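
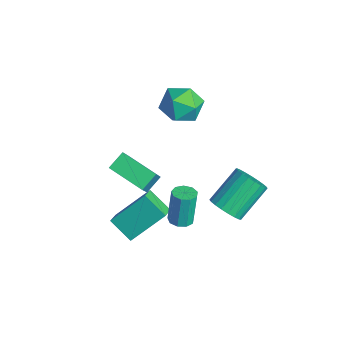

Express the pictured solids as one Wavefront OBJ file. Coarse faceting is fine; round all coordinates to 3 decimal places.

v -0.989 -4.095 -1.159
v -0.806 -2.559 0.261
v -0.044 -3.533 -1.889
v 0.139 -1.996 -0.469
v -0.379 -4.564 -0.731
v -0.196 -3.027 0.689
v 0.566 -4.001 -1.461
v 0.749 -2.465 -0.041
v 0.861 0.255 -0.647
v 1.523 0.09 -0.157
v 1.001 1.539 1.038
v 0.339 1.705 0.547
v 1.655 0.322 -0.382
v 1.133 1.772 0.813
v 1.65 0.543 -0.652
v 1.128 1.993 0.543
v 1.509 0.714 -0.922
v 0.986 2.164 0.273
v 1.255 0.806 -1.144
v 0.733 2.256 0.051
v 0.934 0.803 -1.28
v 0.411 2.253 -0.085
v 0.6 0.704 -1.307
v 0.077 2.154 -0.112
v 0.311 0.529 -1.22
v -0.212 1.978 -0.025
v 0.117 0.305 -1.034
v -0.405 1.755 0.161
v 0.052 0.073 -0.781
v -0.47 1.523 0.414
v 0.127 -0.127 -0.505
v -0.395 1.323 0.69
v 0.329 -0.261 -0.253
v -0.194 1.188 0.941
v 0.623 -0.307 -0.07
v 0.1 1.143 1.125
v 0.958 -0.255 0.013
v 0.436 1.195 1.208
v 1.276 -0.114 -0.018
v 0.754 1.335 1.177
v 1.774 -2.184 0.674
v 2.329 -2.157 0.748
v 2.1 -1.89 2.36
v 1.546 -1.916 2.286
v 2.19 -1.809 0.671
v 1.962 -1.542 2.283
v 1.857 -1.635 0.595
v 1.629 -1.368 2.207
v 1.485 -1.719 0.556
v 1.257 -1.451 2.168
v 1.249 -2.019 0.572
v 1.02 -1.752 2.184
v 1.258 -2.397 0.636
v 1.029 -2.13 2.248
v 1.509 -2.675 0.718
v 1.28 -2.408 2.33
v 1.884 -2.723 0.779
v 1.655 -2.456 2.391
v 2.208 -2.518 0.791
v 1.979 -2.251 2.403
v -3.211 0.281 2.777
v -2.716 0.745 3.607
v -3.064 -1.265 3.553
v -2.569 -0.801 4.383
v -3.611 -0.615 4.208
v -3.701 0.34 3.728
v -2.079 -0.86 3.432
v -2.169 0.095 2.952
v -2.016 0.04 4.012
v -2.963 0.191 4.492
v -2.817 -0.711 2.668
v -3.764 -0.56 3.148
v -3.56 -3.445 -0.559
v -3.888 -2.662 -0.031
v -4.605 -2.829 -2.123
v -4.933 -2.045 -1.595
v -2.087 -2.435 -1.145
v -2.415 -1.651 -0.617
v -3.132 -1.818 -2.709
v -3.46 -1.035 -2.181
f 2 4 1
f 5 2 1
f 1 4 3
f 3 5 1
f 2 8 4
f 6 2 5
f 6 8 2
f 4 8 3
f 7 5 3
f 3 8 7
f 7 6 5
f 8 6 7
f 10 9 13
f 10 13 11
f 11 13 14
f 11 14 12
f 13 9 15
f 13 15 14
f 14 15 16
f 14 16 12
f 15 9 17
f 15 17 16
f 16 17 18
f 16 18 12
f 17 9 19
f 17 19 18
f 18 19 20
f 18 20 12
f 19 9 21
f 19 21 20
f 20 21 22
f 20 22 12
f 21 9 23
f 21 23 22
f 22 23 24
f 22 24 12
f 23 9 25
f 23 25 24
f 24 25 26
f 24 26 12
f 25 9 27
f 25 27 26
f 26 27 28
f 26 28 12
f 27 9 29
f 27 29 28
f 28 29 30
f 28 30 12
f 29 9 31
f 29 31 30
f 30 31 32
f 30 32 12
f 31 9 33
f 31 33 32
f 32 33 34
f 32 34 12
f 33 9 35
f 33 35 34
f 34 35 36
f 34 36 12
f 35 9 37
f 35 37 36
f 36 37 38
f 36 38 12
f 37 9 39
f 37 39 38
f 38 39 40
f 38 40 12
f 39 9 10
f 39 10 40
f 40 10 11
f 40 11 12
f 42 41 45
f 42 45 43
f 43 45 46
f 43 46 44
f 45 41 47
f 45 47 46
f 46 47 48
f 46 48 44
f 47 41 49
f 47 49 48
f 48 49 50
f 48 50 44
f 49 41 51
f 49 51 50
f 50 51 52
f 50 52 44
f 51 41 53
f 51 53 52
f 52 53 54
f 52 54 44
f 53 41 55
f 53 55 54
f 54 55 56
f 54 56 44
f 55 41 57
f 55 57 56
f 56 57 58
f 56 58 44
f 57 41 59
f 57 59 58
f 58 59 60
f 58 60 44
f 59 41 42
f 59 42 60
f 60 42 43
f 60 43 44
f 61 72 66
f 61 66 62
f 61 62 68
f 61 68 71
f 61 71 72
f 62 66 70
f 66 72 65
f 72 71 63
f 71 68 67
f 68 62 69
f 64 70 65
f 64 65 63
f 64 63 67
f 64 67 69
f 64 69 70
f 65 70 66
f 63 65 72
f 67 63 71
f 69 67 68
f 70 69 62
f 74 76 73
f 77 74 73
f 73 76 75
f 75 77 73
f 74 80 76
f 78 74 77
f 78 80 74
f 76 80 75
f 79 77 75
f 75 80 79
f 79 78 77
f 80 78 79



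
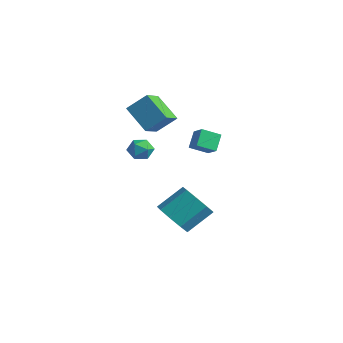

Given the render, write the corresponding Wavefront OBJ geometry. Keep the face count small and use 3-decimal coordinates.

v 2.392 -0.017 1.177
v 1.959 -0.803 1.617
v 2.035 0.576 1.885
v 1.601 -0.21 2.324
v 3.119 -0.15 1.656
v 2.685 -0.936 2.095
v 2.761 0.443 2.363
v 2.328 -0.343 2.803
v -2.931 1.205 0.089
v -2.404 0.111 0.679
v -4.298 1.106 1.128
v -3.771 0.013 1.718
v -2.309 1.987 0.982
v -1.782 0.894 1.572
v -3.676 1.889 2.021
v -3.149 0.795 2.611
v -4.015 1.38 -1.195
v -3.3 1.366 -1.319
v -4.06 0.214 -1.321
v -3.345 0.2 -1.445
v -3.596 0.364 -0.784
v -3.568 1.085 -0.706
v -3.792 0.495 -1.934
v -3.764 1.216 -1.856
v -3.162 0.819 -1.775
v -3.041 0.738 -1.065
v -4.319 0.842 -1.575
v -4.198 0.761 -0.865
v -0.082 -0.099 -4.331
v 0.379 0.429 -5.14
v 0.723 1.727 -4.097
v 0.262 1.199 -3.289
v -0.334 0.592 -5.108
v 0.01 1.89 -4.066
v -0.929 0.433 -4.713
v -0.585 1.73 -3.67
v -1.128 0.024 -4.139
v -0.783 1.322 -3.096
v -0.837 -0.442 -3.655
v -0.493 0.856 -2.612
v -0.193 -0.747 -3.488
v 0.151 0.55 -2.445
v 0.502 -0.749 -3.715
v 0.847 0.548 -2.672
v 0.925 -0.447 -4.231
v 1.269 0.851 -3.188
v 0.876 0.018 -4.794
v 1.22 1.316 -3.751
f 2 4 1
f 5 2 1
f 1 4 3
f 3 5 1
f 2 8 4
f 6 2 5
f 6 8 2
f 4 8 3
f 7 5 3
f 3 8 7
f 7 6 5
f 8 6 7
f 10 12 9
f 13 10 9
f 9 12 11
f 11 13 9
f 10 16 12
f 14 10 13
f 14 16 10
f 12 16 11
f 15 13 11
f 11 16 15
f 15 14 13
f 16 14 15
f 17 28 22
f 17 22 18
f 17 18 24
f 17 24 27
f 17 27 28
f 18 22 26
f 22 28 21
f 28 27 19
f 27 24 23
f 24 18 25
f 20 26 21
f 20 21 19
f 20 19 23
f 20 23 25
f 20 25 26
f 21 26 22
f 19 21 28
f 23 19 27
f 25 23 24
f 26 25 18
f 30 29 33
f 30 33 31
f 31 33 34
f 31 34 32
f 33 29 35
f 33 35 34
f 34 35 36
f 34 36 32
f 35 29 37
f 35 37 36
f 36 37 38
f 36 38 32
f 37 29 39
f 37 39 38
f 38 39 40
f 38 40 32
f 39 29 41
f 39 41 40
f 40 41 42
f 40 42 32
f 41 29 43
f 41 43 42
f 42 43 44
f 42 44 32
f 43 29 45
f 43 45 44
f 44 45 46
f 44 46 32
f 45 29 47
f 45 47 46
f 46 47 48
f 46 48 32
f 47 29 30
f 47 30 48
f 48 30 31
f 48 31 32



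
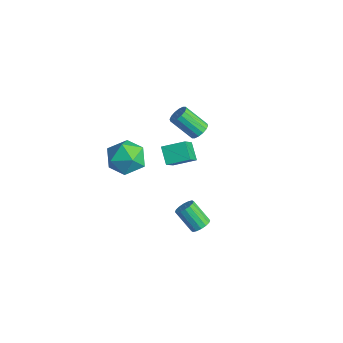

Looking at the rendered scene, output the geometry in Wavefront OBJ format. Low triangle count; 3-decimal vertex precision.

v -1.71 -1.89 0.903
v -0.566 -2.308 0.969
v -2.374 -3.592 1.651
v -1.23 -4.01 1.717
v -1.593 -3.107 2.453
v -1.183 -2.056 1.991
v -1.757 -3.844 0.629
v -1.347 -2.793 0.167
v -0.595 -3.516 0.8
v -0.494 -3.06 1.927
v -2.446 -2.84 0.693
v -2.345 -2.384 1.82
v -3.459 1.103 -3.146
v -4.377 1.303 -2.367
v -2.833 2.276 -2.707
v -3.75 2.476 -1.929
v -2.57 0.144 -1.851
v -3.487 0.344 -1.073
v -1.943 1.317 -1.413
v -2.861 1.517 -0.634
v 4.131 -1.609 -0.433
v 4.44 -1.287 -0.047
v 3.538 -1.75 1.059
v 3.229 -2.071 0.673
v 4.22 -1.1 -0.147
v 3.319 -1.563 0.959
v 3.977 -1.049 -0.324
v 3.075 -1.512 0.782
v 3.774 -1.148 -0.531
v 2.873 -1.611 0.575
v 3.668 -1.371 -0.711
v 2.766 -1.834 0.395
v 3.685 -1.657 -0.817
v 2.784 -2.12 0.29
v 3.822 -1.93 -0.819
v 2.92 -2.393 0.287
v 4.041 -2.117 -0.719
v 3.14 -2.58 0.387
v 4.285 -2.168 -0.542
v 3.383 -2.631 0.564
v 4.487 -2.069 -0.335
v 3.586 -2.532 0.771
v 4.594 -1.846 -0.155
v 3.692 -2.309 0.951
v 4.576 -1.56 -0.05
v 3.675 -2.023 1.057
v -0.038 0.77 3.035
v 0.294 0.271 2.922
v -0.57 -0.569 4.092
v -0.902 -0.07 4.205
v 0.452 0.425 3.149
v -0.412 -0.415 4.319
v 0.478 0.671 3.345
v -0.386 -0.169 4.515
v 0.366 0.944 3.458
v -0.498 0.103 4.628
v 0.146 1.17 3.458
v -0.718 0.33 4.628
v -0.124 1.289 3.344
v -0.988 0.449 4.514
v -0.37 1.269 3.148
v -1.234 0.429 4.318
v -0.528 1.115 2.921
v -1.392 0.275 4.091
v -0.554 0.869 2.725
v -1.418 0.029 3.895
v -0.442 0.597 2.612
v -1.306 -0.244 3.782
v -0.222 0.37 2.612
v -1.086 -0.47 3.782
v 0.048 0.251 2.726
v -0.816 -0.589 3.896
f 1 12 6
f 1 6 2
f 1 2 8
f 1 8 11
f 1 11 12
f 2 6 10
f 6 12 5
f 12 11 3
f 11 8 7
f 8 2 9
f 4 10 5
f 4 5 3
f 4 3 7
f 4 7 9
f 4 9 10
f 5 10 6
f 3 5 12
f 7 3 11
f 9 7 8
f 10 9 2
f 14 16 13
f 17 14 13
f 13 16 15
f 15 17 13
f 14 20 16
f 18 14 17
f 18 20 14
f 16 20 15
f 19 17 15
f 15 20 19
f 19 18 17
f 20 18 19
f 22 21 25
f 22 25 23
f 23 25 26
f 23 26 24
f 25 21 27
f 25 27 26
f 26 27 28
f 26 28 24
f 27 21 29
f 27 29 28
f 28 29 30
f 28 30 24
f 29 21 31
f 29 31 30
f 30 31 32
f 30 32 24
f 31 21 33
f 31 33 32
f 32 33 34
f 32 34 24
f 33 21 35
f 33 35 34
f 34 35 36
f 34 36 24
f 35 21 37
f 35 37 36
f 36 37 38
f 36 38 24
f 37 21 39
f 37 39 38
f 38 39 40
f 38 40 24
f 39 21 41
f 39 41 40
f 40 41 42
f 40 42 24
f 41 21 43
f 41 43 42
f 42 43 44
f 42 44 24
f 43 21 45
f 43 45 44
f 44 45 46
f 44 46 24
f 45 21 22
f 45 22 46
f 46 22 23
f 46 23 24
f 48 47 51
f 48 51 49
f 49 51 52
f 49 52 50
f 51 47 53
f 51 53 52
f 52 53 54
f 52 54 50
f 53 47 55
f 53 55 54
f 54 55 56
f 54 56 50
f 55 47 57
f 55 57 56
f 56 57 58
f 56 58 50
f 57 47 59
f 57 59 58
f 58 59 60
f 58 60 50
f 59 47 61
f 59 61 60
f 60 61 62
f 60 62 50
f 61 47 63
f 61 63 62
f 62 63 64
f 62 64 50
f 63 47 65
f 63 65 64
f 64 65 66
f 64 66 50
f 65 47 67
f 65 67 66
f 66 67 68
f 66 68 50
f 67 47 69
f 67 69 68
f 68 69 70
f 68 70 50
f 69 47 71
f 69 71 70
f 70 71 72
f 70 72 50
f 71 47 48
f 71 48 72
f 72 48 49
f 72 49 50



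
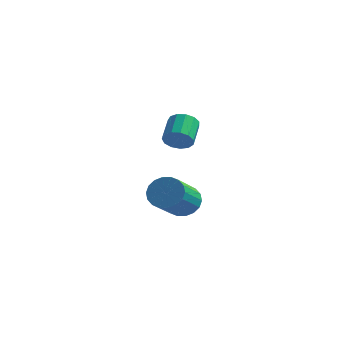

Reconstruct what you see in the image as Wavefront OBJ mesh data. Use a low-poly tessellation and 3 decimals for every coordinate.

v 1.238 -0.213 -4.03
v 1.525 0.142 -3.541
v 1.629 -1.211 -2.62
v 1.342 -1.567 -3.11
v 1.235 0.163 -3.476
v 1.339 -1.19 -2.556
v 0.945 0.11 -3.522
v 1.049 -1.243 -2.601
v 0.713 -0.007 -3.668
v 0.817 -1.36 -2.747
v 0.585 -0.166 -3.886
v 0.689 -1.519 -2.965
v 0.587 -0.333 -4.133
v 0.691 -1.686 -3.212
v 0.717 -0.477 -4.359
v 0.821 -1.83 -3.438
v 0.951 -0.569 -4.52
v 1.055 -1.922 -3.599
v 1.241 -0.59 -4.584
v 1.345 -1.943 -3.664
v 1.531 -0.537 -4.539
v 1.635 -1.89 -3.618
v 1.763 -0.42 -4.393
v 1.867 -1.773 -3.472
v 1.891 -0.261 -4.175
v 1.995 -1.614 -3.254
v 1.889 -0.094 -3.928
v 1.993 -1.447 -3.007
v 1.759 0.05 -3.702
v 1.863 -1.303 -2.781
v -0.434 2.485 -2.487
v 0.039 2.739 -2.679
v -0.233 3.649 -2.144
v -0.706 3.395 -1.953
v -0.19 2.798 -2.896
v -0.461 3.708 -2.361
v -0.496 2.758 -2.984
v -0.768 3.668 -2.449
v -0.783 2.632 -2.914
v -1.054 3.542 -2.379
v -0.959 2.458 -2.709
v -1.231 3.368 -2.174
v -0.968 2.294 -2.433
v -1.24 3.204 -1.898
v -0.808 2.19 -2.175
v -1.08 3.1 -1.64
v -0.529 2.179 -2.016
v -0.801 3.089 -1.481
v -0.22 2.266 -2.006
v -0.492 3.176 -1.472
v 0.021 2.422 -2.15
v -0.251 3.333 -1.615
v 0.118 2.599 -2.4
v -0.154 3.509 -1.866
f 2 1 5
f 2 5 3
f 3 5 6
f 3 6 4
f 5 1 7
f 5 7 6
f 6 7 8
f 6 8 4
f 7 1 9
f 7 9 8
f 8 9 10
f 8 10 4
f 9 1 11
f 9 11 10
f 10 11 12
f 10 12 4
f 11 1 13
f 11 13 12
f 12 13 14
f 12 14 4
f 13 1 15
f 13 15 14
f 14 15 16
f 14 16 4
f 15 1 17
f 15 17 16
f 16 17 18
f 16 18 4
f 17 1 19
f 17 19 18
f 18 19 20
f 18 20 4
f 19 1 21
f 19 21 20
f 20 21 22
f 20 22 4
f 21 1 23
f 21 23 22
f 22 23 24
f 22 24 4
f 23 1 25
f 23 25 24
f 24 25 26
f 24 26 4
f 25 1 27
f 25 27 26
f 26 27 28
f 26 28 4
f 27 1 29
f 27 29 28
f 28 29 30
f 28 30 4
f 29 1 2
f 29 2 30
f 30 2 3
f 30 3 4
f 32 31 35
f 32 35 33
f 33 35 36
f 33 36 34
f 35 31 37
f 35 37 36
f 36 37 38
f 36 38 34
f 37 31 39
f 37 39 38
f 38 39 40
f 38 40 34
f 39 31 41
f 39 41 40
f 40 41 42
f 40 42 34
f 41 31 43
f 41 43 42
f 42 43 44
f 42 44 34
f 43 31 45
f 43 45 44
f 44 45 46
f 44 46 34
f 45 31 47
f 45 47 46
f 46 47 48
f 46 48 34
f 47 31 49
f 47 49 48
f 48 49 50
f 48 50 34
f 49 31 51
f 49 51 50
f 50 51 52
f 50 52 34
f 51 31 53
f 51 53 52
f 52 53 54
f 52 54 34
f 53 31 32
f 53 32 54
f 54 32 33
f 54 33 34



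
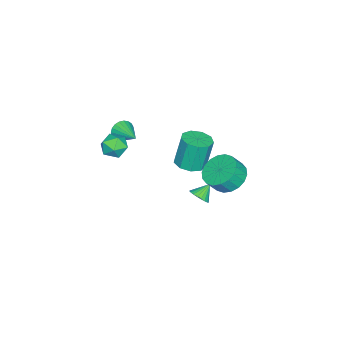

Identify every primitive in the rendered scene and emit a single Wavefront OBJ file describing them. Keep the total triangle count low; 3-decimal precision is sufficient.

v -1.037 1.159 -3.437
v -0.55 1.245 -3
v -1.723 1.521 -2.743
v -0.551 1.473 -3.12
v -0.626 1.653 -3.288
v -0.763 1.758 -3.479
v -0.943 1.772 -3.663
v -1.136 1.693 -3.813
v -1.315 1.532 -3.905
v -1.452 1.315 -3.927
v -1.525 1.074 -3.874
v -1.524 0.846 -3.754
v -1.449 0.665 -3.586
v -1.311 0.56 -3.395
v -1.132 0.546 -3.211
v -0.938 0.626 -3.061
v -0.76 0.786 -2.968
v -0.623 1.004 -2.947
v 2.309 -1.653 2.424
v 2.749 -1.311 3.055
v 2.751 -2.889 2.785
v 3.191 -2.547 3.416
v 2.35 -2.553 3.444
v 2.077 -1.789 3.221
v 3.423 -2.411 2.619
v 3.15 -1.647 2.396
v 3.437 -1.78 3.175
v 2.775 -1.868 3.685
v 2.725 -2.332 2.155
v 2.063 -2.42 2.665
v -1.687 -3.784 0.095
v -1.304 -3.844 -0.5
v -0.793 -2.536 0.545
v -1.519 -3.66 -0.584
v -1.764 -3.497 -0.55
v -1.994 -3.384 -0.404
v -2.172 -3.34 -0.173
v -2.266 -3.374 0.105
v -2.26 -3.478 0.382
v -2.154 -3.635 0.608
v -1.968 -3.818 0.746
v -1.733 -3.995 0.771
v -1.49 -4.136 0.68
v -1.282 -4.216 0.487
v -1.143 -4.221 0.227
v -1.098 -4.151 -0.057
v -1.155 -4.017 -0.314
v 1.216 3.858 1.188
v 1.927 4.671 1.195
v 2.395 4.255 2.038
v 1.684 3.442 2.032
v 1.573 4.837 1.473
v 2.04 4.421 2.317
v 1.147 4.809 1.695
v 1.615 4.393 2.539
v 0.736 4.593 1.817
v 1.203 4.177 2.66
v 0.419 4.231 1.814
v 0.886 3.815 2.657
v 0.26 3.795 1.687
v 0.728 3.38 2.531
v 0.291 3.372 1.462
v 0.759 2.957 2.305
v 0.505 3.045 1.182
v 0.973 2.629 2.025
v 0.86 2.879 0.903
v 1.327 2.463 1.747
v 1.285 2.907 0.681
v 1.753 2.491 1.525
v 1.697 3.123 0.56
v 2.164 2.707 1.403
v 2.014 3.485 0.563
v 2.481 3.069 1.406
v 2.172 3.92 0.689
v 2.64 3.505 1.533
v 2.141 4.343 0.915
v 2.609 3.928 1.758
v -1.846 0.247 -1.439
v -0.962 0.033 -1.247
v -1.309 0.319 0.671
v -2.194 0.533 0.479
v -1.017 0.659 -1.35
v -1.364 0.945 0.568
v -1.46 1.091 -1.495
v -1.808 1.377 0.423
v -2.084 1.129 -1.614
v -2.432 1.415 0.304
v -2.597 0.754 -1.65
v -2.944 1.04 0.267
v -2.758 0.142 -1.588
v -3.106 0.428 0.33
v -2.493 -0.421 -1.456
v -2.84 -0.135 0.462
v -1.925 -0.672 -1.316
v -2.272 -0.385 0.602
v -1.32 -0.492 -1.233
v -1.668 -0.206 0.684
f 2 1 4
f 2 4 3
f 4 1 5
f 4 5 3
f 5 1 6
f 5 6 3
f 6 1 7
f 6 7 3
f 7 1 8
f 7 8 3
f 8 1 9
f 8 9 3
f 9 1 10
f 9 10 3
f 10 1 11
f 10 11 3
f 11 1 12
f 11 12 3
f 12 1 13
f 12 13 3
f 13 1 14
f 13 14 3
f 14 1 15
f 14 15 3
f 15 1 16
f 15 16 3
f 16 1 17
f 16 17 3
f 17 1 18
f 17 18 3
f 18 1 2
f 18 2 3
f 19 30 24
f 19 24 20
f 19 20 26
f 19 26 29
f 19 29 30
f 20 24 28
f 24 30 23
f 30 29 21
f 29 26 25
f 26 20 27
f 22 28 23
f 22 23 21
f 22 21 25
f 22 25 27
f 22 27 28
f 23 28 24
f 21 23 30
f 25 21 29
f 27 25 26
f 28 27 20
f 32 31 34
f 32 34 33
f 34 31 35
f 34 35 33
f 35 31 36
f 35 36 33
f 36 31 37
f 36 37 33
f 37 31 38
f 37 38 33
f 38 31 39
f 38 39 33
f 39 31 40
f 39 40 33
f 40 31 41
f 40 41 33
f 41 31 42
f 41 42 33
f 42 31 43
f 42 43 33
f 43 31 44
f 43 44 33
f 44 31 45
f 44 45 33
f 45 31 46
f 45 46 33
f 46 31 47
f 46 47 33
f 47 31 32
f 47 32 33
f 49 48 52
f 49 52 50
f 50 52 53
f 50 53 51
f 52 48 54
f 52 54 53
f 53 54 55
f 53 55 51
f 54 48 56
f 54 56 55
f 55 56 57
f 55 57 51
f 56 48 58
f 56 58 57
f 57 58 59
f 57 59 51
f 58 48 60
f 58 60 59
f 59 60 61
f 59 61 51
f 60 48 62
f 60 62 61
f 61 62 63
f 61 63 51
f 62 48 64
f 62 64 63
f 63 64 65
f 63 65 51
f 64 48 66
f 64 66 65
f 65 66 67
f 65 67 51
f 66 48 68
f 66 68 67
f 67 68 69
f 67 69 51
f 68 48 70
f 68 70 69
f 69 70 71
f 69 71 51
f 70 48 72
f 70 72 71
f 71 72 73
f 71 73 51
f 72 48 74
f 72 74 73
f 73 74 75
f 73 75 51
f 74 48 76
f 74 76 75
f 75 76 77
f 75 77 51
f 76 48 49
f 76 49 77
f 77 49 50
f 77 50 51
f 79 78 82
f 79 82 80
f 80 82 83
f 80 83 81
f 82 78 84
f 82 84 83
f 83 84 85
f 83 85 81
f 84 78 86
f 84 86 85
f 85 86 87
f 85 87 81
f 86 78 88
f 86 88 87
f 87 88 89
f 87 89 81
f 88 78 90
f 88 90 89
f 89 90 91
f 89 91 81
f 90 78 92
f 90 92 91
f 91 92 93
f 91 93 81
f 92 78 94
f 92 94 93
f 93 94 95
f 93 95 81
f 94 78 96
f 94 96 95
f 95 96 97
f 95 97 81
f 96 78 79
f 96 79 97
f 97 79 80
f 97 80 81



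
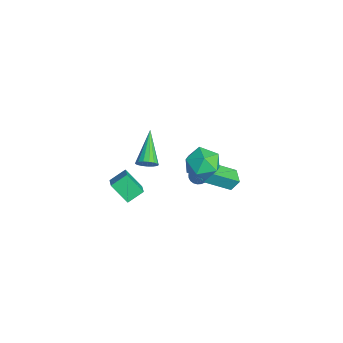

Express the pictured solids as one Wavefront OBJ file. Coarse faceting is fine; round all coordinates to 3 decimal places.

v 3.409 -3.46 2.904
v 3.743 -3.149 3.293
v 1.691 -2.9 3.936
v 3.682 -2.958 3.087
v 3.558 -2.882 2.839
v 3.399 -2.938 2.607
v 3.243 -3.114 2.442
v 3.125 -3.369 2.383
v 3.071 -3.645 2.443
v 3.095 -3.878 2.609
v 3.191 -4.015 2.843
v 3.336 -4.025 3.09
v 3.498 -3.906 3.295
v 3.64 -3.684 3.41
v 3.728 -3.411 3.409
v -1.464 0.45 -4.228
v -1.134 0.515 -4.688
v 0.004 0.33 -3.192
v -1.161 0.726 -4.624
v -1.235 0.895 -4.5
v -1.343 0.997 -4.335
v -1.47 1.015 -4.153
v -1.596 0.948 -3.982
v -1.702 0.804 -3.849
v -1.771 0.607 -3.774
v -1.794 0.386 -3.767
v -1.766 0.174 -3.831
v -1.693 0.005 -3.955
v -1.584 -0.096 -4.12
v -1.458 -0.115 -4.302
v -1.332 -0.047 -4.473
v -1.226 0.096 -4.606
v -1.157 0.294 -4.681
v -0.887 -4.55 -3.318
v -1.092 -3.621 -2.767
v -1.799 -4.448 -3.829
v -2.004 -3.519 -3.277
v -0.216 -3.781 -4.363
v -0.421 -2.852 -3.811
v -1.128 -3.679 -4.873
v -1.333 -2.75 -4.322
v 1.284 1.357 -1.778
v 1.194 -0.114 -0.799
v 1.329 1.804 -1.104
v 1.239 0.333 -0.124
v 2.241 1.287 -1.796
v 2.151 -0.184 -0.816
v 2.286 1.734 -1.121
v 2.196 0.263 -0.142
v 2.368 -0.49 2.603
v 2.924 0.381 2.357
v 3.036 -1.301 1.243
v 3.592 -0.43 0.997
v 3.838 -0.989 1.866
v 3.425 -0.488 2.706
v 2.535 -0.432 0.894
v 2.122 0.069 1.734
v 3.027 0.416 1.3
v 3.832 0.073 1.901
v 2.128 -0.993 1.699
v 2.933 -1.336 2.3
f 2 1 4
f 2 4 3
f 4 1 5
f 4 5 3
f 5 1 6
f 5 6 3
f 6 1 7
f 6 7 3
f 7 1 8
f 7 8 3
f 8 1 9
f 8 9 3
f 9 1 10
f 9 10 3
f 10 1 11
f 10 11 3
f 11 1 12
f 11 12 3
f 12 1 13
f 12 13 3
f 13 1 14
f 13 14 3
f 14 1 15
f 14 15 3
f 15 1 2
f 15 2 3
f 17 16 19
f 17 19 18
f 19 16 20
f 19 20 18
f 20 16 21
f 20 21 18
f 21 16 22
f 21 22 18
f 22 16 23
f 22 23 18
f 23 16 24
f 23 24 18
f 24 16 25
f 24 25 18
f 25 16 26
f 25 26 18
f 26 16 27
f 26 27 18
f 27 16 28
f 27 28 18
f 28 16 29
f 28 29 18
f 29 16 30
f 29 30 18
f 30 16 31
f 30 31 18
f 31 16 32
f 31 32 18
f 32 16 33
f 32 33 18
f 33 16 17
f 33 17 18
f 35 37 34
f 38 35 34
f 34 37 36
f 36 38 34
f 35 41 37
f 39 35 38
f 39 41 35
f 37 41 36
f 40 38 36
f 36 41 40
f 40 39 38
f 41 39 40
f 43 45 42
f 46 43 42
f 42 45 44
f 44 46 42
f 43 49 45
f 47 43 46
f 47 49 43
f 45 49 44
f 48 46 44
f 44 49 48
f 48 47 46
f 49 47 48
f 50 61 55
f 50 55 51
f 50 51 57
f 50 57 60
f 50 60 61
f 51 55 59
f 55 61 54
f 61 60 52
f 60 57 56
f 57 51 58
f 53 59 54
f 53 54 52
f 53 52 56
f 53 56 58
f 53 58 59
f 54 59 55
f 52 54 61
f 56 52 60
f 58 56 57
f 59 58 51



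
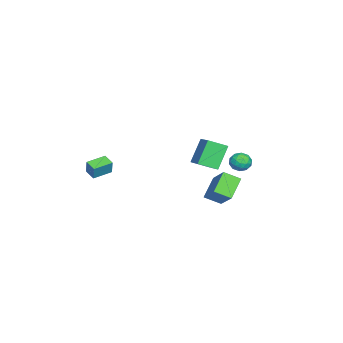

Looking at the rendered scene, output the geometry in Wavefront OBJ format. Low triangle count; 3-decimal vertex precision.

v -5.38 1.534 1.207
v -4.991 0.343 1.762
v -3.994 2.315 1.912
v -3.605 1.125 2.467
v -4.355 1.135 -0.367
v -3.966 -0.055 0.188
v -2.969 1.917 0.338
v -2.58 0.726 0.893
v -2.045 3.991 1.382
v -1.322 3.804 1.396
v -2.238 3.316 2.364
v -1.515 3.129 2.378
v -1.723 3.828 2.535
v -1.604 4.246 1.928
v -1.956 2.874 1.832
v -1.837 3.292 1.225
v -1.268 3.114 1.674
v -1.123 3.704 2.108
v -2.437 3.416 1.652
v -2.292 4.006 2.086
v -1.667 3.957 1.303
v -1.893 3.163 2.457
v -2.015 3.574 2.55
v -1.591 3.464 2.558
v -1.832 4.217 1.615
v -1.407 4.107 1.623
v -1.643 4.121 2.293
v -2.153 3.013 2.137
v -1.728 2.903 2.145
v -1.969 3.656 1.202
v -1.545 3.546 1.21
v -1.917 2.999 1.467
v -1.21 3.442 1.474
v -1.323 3.044 2.051
v -1.583 2.895 1.731
v -1.512 3.14 1.374
v -1.125 3.788 1.729
v -1.238 3.391 2.307
v -1.36 3.802 2.399
v -1.29 4.048 2.042
v -1.093 3.382 1.893
v -2.322 3.729 1.453
v -2.435 3.332 2.031
v -2.27 3.072 1.718
v -2.2 3.318 1.361
v -2.237 4.076 1.709
v -2.35 3.678 2.286
v -2.048 3.98 2.386
v -1.977 4.225 2.029
v -2.467 3.738 1.867
v 0.434 1.812 -0.199
v -0.819 2.106 0.801
v 0.26 2.844 -0.722
v -0.994 3.138 0.278
v 1.734 2.722 1.162
v 0.48 3.016 2.162
v 1.559 3.754 0.639
v 0.306 4.048 1.639
v 3.006 -3.558 3.252
v 3.265 -3.437 4.189
v 3.518 -2.97 3.034
v 3.778 -2.849 3.971
v 3.922 -4.411 3.109
v 4.182 -4.29 4.046
v 4.435 -3.823 2.891
v 4.694 -3.702 3.828
f 2 4 1
f 5 2 1
f 1 4 3
f 3 5 1
f 2 8 4
f 6 2 5
f 6 8 2
f 4 8 3
f 7 5 3
f 3 8 7
f 7 6 5
f 8 6 7
f 9 46 25
f 46 20 49
f 25 49 14
f 46 49 25
f 9 25 21
f 25 14 26
f 21 26 10
f 25 26 21
f 9 21 30
f 21 10 31
f 30 31 16
f 21 31 30
f 9 30 42
f 30 16 45
f 42 45 19
f 30 45 42
f 9 42 46
f 42 19 50
f 46 50 20
f 42 50 46
f 10 26 37
f 26 14 40
f 37 40 18
f 26 40 37
f 14 49 27
f 49 20 48
f 27 48 13
f 49 48 27
f 20 50 47
f 50 19 43
f 47 43 11
f 50 43 47
f 19 45 44
f 45 16 32
f 44 32 15
f 45 32 44
f 16 31 36
f 31 10 33
f 36 33 17
f 31 33 36
f 12 38 24
f 38 18 39
f 24 39 13
f 38 39 24
f 12 24 22
f 24 13 23
f 22 23 11
f 24 23 22
f 12 22 29
f 22 11 28
f 29 28 15
f 22 28 29
f 12 29 34
f 29 15 35
f 34 35 17
f 29 35 34
f 12 34 38
f 34 17 41
f 38 41 18
f 34 41 38
f 13 39 27
f 39 18 40
f 27 40 14
f 39 40 27
f 11 23 47
f 23 13 48
f 47 48 20
f 23 48 47
f 15 28 44
f 28 11 43
f 44 43 19
f 28 43 44
f 17 35 36
f 35 15 32
f 36 32 16
f 35 32 36
f 18 41 37
f 41 17 33
f 37 33 10
f 41 33 37
f 52 54 51
f 55 52 51
f 51 54 53
f 53 55 51
f 52 58 54
f 56 52 55
f 56 58 52
f 54 58 53
f 57 55 53
f 53 58 57
f 57 56 55
f 58 56 57
f 60 62 59
f 63 60 59
f 59 62 61
f 61 63 59
f 60 66 62
f 64 60 63
f 64 66 60
f 62 66 61
f 65 63 61
f 61 66 65
f 65 64 63
f 66 64 65



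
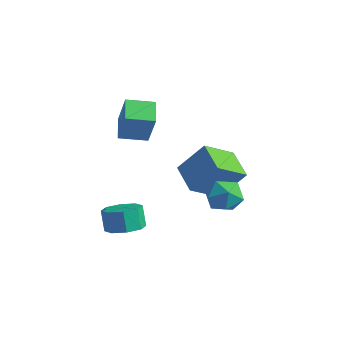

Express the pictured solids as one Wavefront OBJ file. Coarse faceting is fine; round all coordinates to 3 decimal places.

v 2.292 0.197 -1.099
v 3.068 0.796 -0.638
v 2.772 -1.176 -0.122
v 3.548 -0.577 0.339
v 2.506 -0.367 0.546
v 2.209 0.482 -0.058
v 3.631 -0.862 -0.702
v 3.334 -0.013 -1.306
v 3.895 0.142 -0.393
v 3.199 0.448 0.379
v 2.641 -0.828 -1.139
v 1.945 -0.522 -0.367
v -3.373 -1.216 1.362
v -2.551 -1.482 3.287
v -4.324 -0.263 1.9
v -3.503 -0.529 3.825
v -2.377 -0.071 1.095
v -1.556 -0.337 3.02
v -3.329 0.882 1.633
v -2.507 0.616 3.558
v 0.447 2.174 -2.907
v 0.048 0.425 -1.722
v -1.161 2.922 -2.346
v -1.56 1.173 -1.16
v 1.46 3.087 -1.22
v 1.061 1.338 -0.034
v -0.148 3.835 -0.658
v -0.547 2.086 0.527
v -0.643 -3.439 -2.913
v -0.012 -2.631 -2.818
v -0.466 -2.412 -1.652
v -1.097 -3.221 -1.747
v -0.71 -2.434 -3.127
v -1.164 -2.216 -1.961
v -1.369 -2.826 -3.31
v -1.823 -2.608 -2.145
v -1.602 -3.577 -3.261
v -2.057 -3.359 -2.095
v -1.274 -4.248 -3.008
v -1.728 -4.029 -1.842
v -0.576 -4.444 -2.699
v -1.03 -4.226 -1.533
v 0.083 -4.052 -2.515
v -0.371 -3.834 -1.35
v 0.317 -3.301 -2.565
v -0.138 -3.083 -1.399
f 1 12 6
f 1 6 2
f 1 2 8
f 1 8 11
f 1 11 12
f 2 6 10
f 6 12 5
f 12 11 3
f 11 8 7
f 8 2 9
f 4 10 5
f 4 5 3
f 4 3 7
f 4 7 9
f 4 9 10
f 5 10 6
f 3 5 12
f 7 3 11
f 9 7 8
f 10 9 2
f 14 16 13
f 17 14 13
f 13 16 15
f 15 17 13
f 14 20 16
f 18 14 17
f 18 20 14
f 16 20 15
f 19 17 15
f 15 20 19
f 19 18 17
f 20 18 19
f 22 24 21
f 25 22 21
f 21 24 23
f 23 25 21
f 22 28 24
f 26 22 25
f 26 28 22
f 24 28 23
f 27 25 23
f 23 28 27
f 27 26 25
f 28 26 27
f 30 29 33
f 30 33 31
f 31 33 34
f 31 34 32
f 33 29 35
f 33 35 34
f 34 35 36
f 34 36 32
f 35 29 37
f 35 37 36
f 36 37 38
f 36 38 32
f 37 29 39
f 37 39 38
f 38 39 40
f 38 40 32
f 39 29 41
f 39 41 40
f 40 41 42
f 40 42 32
f 41 29 43
f 41 43 42
f 42 43 44
f 42 44 32
f 43 29 45
f 43 45 44
f 44 45 46
f 44 46 32
f 45 29 30
f 45 30 46
f 46 30 31
f 46 31 32



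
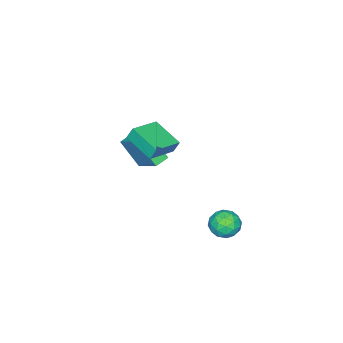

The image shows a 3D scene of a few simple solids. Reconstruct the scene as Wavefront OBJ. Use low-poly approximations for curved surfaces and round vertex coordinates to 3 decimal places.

v -2.535 -2.736 -2.185
v -2.438 -3.892 -0.594
v -2.005 -1.228 -1.122
v -1.908 -2.384 0.47
v -1.652 -2.916 -2.37
v -1.555 -4.072 -0.778
v -1.122 -1.408 -1.306
v -1.025 -2.564 0.285
v -0.391 3.895 -3.163
v 0.331 4.485 -3.251
v 0.249 3.295 -1.929
v 0.971 3.885 -2.017
v 0.127 4.21 -1.776
v -0.268 4.581 -2.538
v 0.848 3.199 -2.642
v 0.453 3.57 -3.404
v 1.097 4.054 -2.929
v 0.651 4.679 -2.394
v -0.071 3.101 -2.786
v -0.517 3.726 -2.251
v -0.086 4.243 -3.315
v 0.666 3.537 -1.865
v 0.171 3.729 -1.723
v 0.595 4.075 -1.775
v -0.438 4.299 -2.897
v -0.014 4.646 -2.948
v -0.134 4.485 -2.081
v 0.594 3.134 -2.232
v 1.018 3.481 -2.283
v -0.015 3.705 -3.405
v 0.409 4.051 -3.457
v 0.714 3.295 -3.099
v 0.788 4.336 -3.178
v 1.164 3.984 -2.452
v 1.092 3.58 -2.819
v 0.86 3.798 -3.268
v 0.526 4.704 -2.863
v 0.902 4.351 -2.138
v 0.407 4.542 -1.996
v 0.174 4.76 -2.444
v 0.976 4.451 -2.674
v -0.322 3.429 -3.042
v 0.054 3.076 -2.317
v 0.406 3.02 -2.736
v 0.173 3.238 -3.184
v -0.584 3.796 -2.728
v -0.208 3.444 -2.002
v -0.28 3.982 -1.912
v -0.512 4.2 -2.361
v -0.396 3.329 -2.506
v -0.534 -1.372 2.078
v -0.68 -1.074 2.817
v -0.103 0.4 1.448
v -0.249 0.699 2.186
v 1.229 -1.639 2.534
v 1.083 -1.34 3.272
v 1.66 0.134 1.903
v 1.514 0.432 2.642
f 2 4 1
f 5 2 1
f 1 4 3
f 3 5 1
f 2 8 4
f 6 2 5
f 6 8 2
f 4 8 3
f 7 5 3
f 3 8 7
f 7 6 5
f 8 6 7
f 9 46 25
f 46 20 49
f 25 49 14
f 46 49 25
f 9 25 21
f 25 14 26
f 21 26 10
f 25 26 21
f 9 21 30
f 21 10 31
f 30 31 16
f 21 31 30
f 9 30 42
f 30 16 45
f 42 45 19
f 30 45 42
f 9 42 46
f 42 19 50
f 46 50 20
f 42 50 46
f 10 26 37
f 26 14 40
f 37 40 18
f 26 40 37
f 14 49 27
f 49 20 48
f 27 48 13
f 49 48 27
f 20 50 47
f 50 19 43
f 47 43 11
f 50 43 47
f 19 45 44
f 45 16 32
f 44 32 15
f 45 32 44
f 16 31 36
f 31 10 33
f 36 33 17
f 31 33 36
f 12 38 24
f 38 18 39
f 24 39 13
f 38 39 24
f 12 24 22
f 24 13 23
f 22 23 11
f 24 23 22
f 12 22 29
f 22 11 28
f 29 28 15
f 22 28 29
f 12 29 34
f 29 15 35
f 34 35 17
f 29 35 34
f 12 34 38
f 34 17 41
f 38 41 18
f 34 41 38
f 13 39 27
f 39 18 40
f 27 40 14
f 39 40 27
f 11 23 47
f 23 13 48
f 47 48 20
f 23 48 47
f 15 28 44
f 28 11 43
f 44 43 19
f 28 43 44
f 17 35 36
f 35 15 32
f 36 32 16
f 35 32 36
f 18 41 37
f 41 17 33
f 37 33 10
f 41 33 37
f 52 54 51
f 55 52 51
f 51 54 53
f 53 55 51
f 52 58 54
f 56 52 55
f 56 58 52
f 54 58 53
f 57 55 53
f 53 58 57
f 57 56 55
f 58 56 57



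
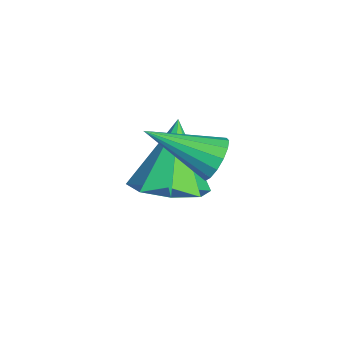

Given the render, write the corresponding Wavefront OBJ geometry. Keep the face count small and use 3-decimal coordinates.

v 3.89 -0.843 3.466
v 4.266 -0.783 3.819
v 3.45 -2.137 4.154
v 4.053 -0.656 3.923
v 3.796 -0.578 3.904
v 3.564 -0.572 3.767
v 3.419 -0.638 3.55
v 3.4 -0.76 3.311
v 3.513 -0.903 3.113
v 3.726 -1.03 3.009
v 3.983 -1.108 3.028
v 4.215 -1.114 3.164
v 4.36 -1.048 3.382
v 4.379 -0.926 3.621
v 2.469 -1.481 1.326
v 3.106 -0.96 1.536
v 1.711 -1.139 2.774
v 2.631 -0.654 1.215
v 2.06 -0.833 0.959
v 1.729 -1.391 0.917
v 1.831 -2.002 1.115
v 2.307 -2.308 1.437
v 2.877 -2.13 1.693
v 3.209 -1.571 1.734
f 2 1 4
f 2 4 3
f 4 1 5
f 4 5 3
f 5 1 6
f 5 6 3
f 6 1 7
f 6 7 3
f 7 1 8
f 7 8 3
f 8 1 9
f 8 9 3
f 9 1 10
f 9 10 3
f 10 1 11
f 10 11 3
f 11 1 12
f 11 12 3
f 12 1 13
f 12 13 3
f 13 1 14
f 13 14 3
f 14 1 2
f 14 2 3
f 16 15 18
f 16 18 17
f 18 15 19
f 18 19 17
f 19 15 20
f 19 20 17
f 20 15 21
f 20 21 17
f 21 15 22
f 21 22 17
f 22 15 23
f 22 23 17
f 23 15 24
f 23 24 17
f 24 15 16
f 24 16 17



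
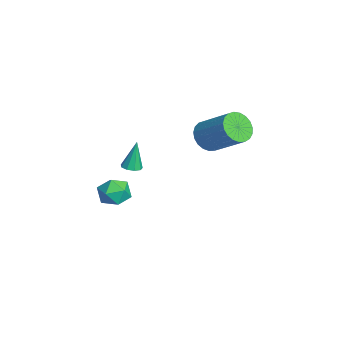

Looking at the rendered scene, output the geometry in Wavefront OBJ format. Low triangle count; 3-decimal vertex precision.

v 0.496 2.776 1.502
v 1.17 2.693 0.896
v 2.477 3.842 2.192
v 1.804 3.924 2.798
v 1.001 3.012 0.783
v 2.309 4.161 2.079
v 0.745 3.291 0.794
v 2.053 4.44 2.09
v 0.446 3.48 0.928
v 1.753 4.629 2.224
v 0.156 3.548 1.161
v 1.463 4.696 2.457
v -0.076 3.482 1.453
v 1.232 4.63 2.749
v -0.208 3.294 1.753
v 1.099 4.442 3.05
v -0.219 3.016 2.01
v 1.088 4.165 3.307
v -0.106 2.697 2.179
v 1.201 3.846 3.476
v 0.111 2.391 2.231
v 1.418 3.54 3.527
v 0.395 2.152 2.157
v 1.702 3.301 3.453
v 0.696 2.021 1.969
v 2.003 3.17 3.266
v 0.963 2.02 1.701
v 2.27 3.169 2.997
v 1.149 2.15 1.398
v 2.456 3.299 2.695
v 1.222 2.388 1.113
v 2.53 3.537 2.41
v -2.699 -1.506 -3.184
v -2.166 -0.735 -3.055
v -1.594 -2.125 -4.045
v -1.061 -1.354 -3.916
v -1.23 -1.939 -3.192
v -1.912 -1.557 -2.66
v -1.848 -1.303 -4.44
v -2.53 -0.921 -3.908
v -1.64 -0.61 -3.831
v -1.258 -1.003 -3.06
v -2.502 -1.857 -4.04
v -2.12 -2.25 -3.269
v 3.284 -1.316 1.586
v 3.699 -1.592 1.697
v 3.076 -1.024 3.094
v 3.787 -1.259 1.644
v 3.641 -0.953 1.565
v 3.327 -0.817 1.495
v 2.994 -0.914 1.468
v 2.796 -1.2 1.496
v 2.826 -1.541 1.566
v 3.071 -1.776 1.646
v 3.416 -1.796 1.698
f 2 1 5
f 2 5 3
f 3 5 6
f 3 6 4
f 5 1 7
f 5 7 6
f 6 7 8
f 6 8 4
f 7 1 9
f 7 9 8
f 8 9 10
f 8 10 4
f 9 1 11
f 9 11 10
f 10 11 12
f 10 12 4
f 11 1 13
f 11 13 12
f 12 13 14
f 12 14 4
f 13 1 15
f 13 15 14
f 14 15 16
f 14 16 4
f 15 1 17
f 15 17 16
f 16 17 18
f 16 18 4
f 17 1 19
f 17 19 18
f 18 19 20
f 18 20 4
f 19 1 21
f 19 21 20
f 20 21 22
f 20 22 4
f 21 1 23
f 21 23 22
f 22 23 24
f 22 24 4
f 23 1 25
f 23 25 24
f 24 25 26
f 24 26 4
f 25 1 27
f 25 27 26
f 26 27 28
f 26 28 4
f 27 1 29
f 27 29 28
f 28 29 30
f 28 30 4
f 29 1 31
f 29 31 30
f 30 31 32
f 30 32 4
f 31 1 2
f 31 2 32
f 32 2 3
f 32 3 4
f 33 44 38
f 33 38 34
f 33 34 40
f 33 40 43
f 33 43 44
f 34 38 42
f 38 44 37
f 44 43 35
f 43 40 39
f 40 34 41
f 36 42 37
f 36 37 35
f 36 35 39
f 36 39 41
f 36 41 42
f 37 42 38
f 35 37 44
f 39 35 43
f 41 39 40
f 42 41 34
f 46 45 48
f 46 48 47
f 48 45 49
f 48 49 47
f 49 45 50
f 49 50 47
f 50 45 51
f 50 51 47
f 51 45 52
f 51 52 47
f 52 45 53
f 52 53 47
f 53 45 54
f 53 54 47
f 54 45 55
f 54 55 47
f 55 45 46
f 55 46 47



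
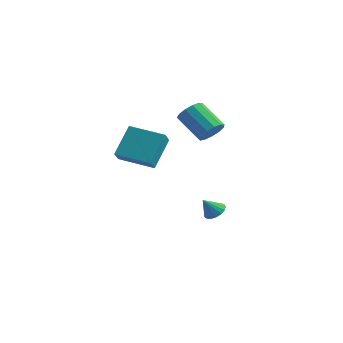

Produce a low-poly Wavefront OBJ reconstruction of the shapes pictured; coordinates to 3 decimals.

v -0.672 0.055 -2.852
v -0.194 0.302 -2.505
v -1.028 -0.495 -1.968
v -0.422 0.505 -2.471
v -0.707 0.604 -2.524
v -0.984 0.577 -2.652
v -1.189 0.431 -2.825
v -1.277 0.199 -3.005
v -1.225 -0.066 -3.15
v -1.047 -0.303 -3.226
v -0.784 -0.458 -3.217
v -0.494 -0.496 -3.124
v -0.245 -0.407 -2.968
v -0.095 -0.212 -2.786
v -0.076 0.044 -2.619
v 0.039 -1.327 3.214
v 0.434 -1.679 3.787
v -0.963 -1.504 4.859
v -1.359 -1.153 4.286
v 0.517 -1.249 3.825
v -0.88 -1.075 4.897
v 0.448 -0.844 3.669
v -0.949 -0.669 4.741
v 0.249 -0.592 3.369
v -1.148 -0.418 4.441
v -0.016 -0.574 3.019
v -1.414 -0.399 4.091
v -0.265 -0.795 2.732
v -1.662 -0.62 3.803
v -0.417 -1.185 2.597
v -1.814 -1.01 3.669
v -0.424 -1.62 2.658
v -1.822 -1.445 3.73
v -0.284 -1.962 2.896
v -1.682 -1.787 3.968
v -0.042 -2.103 3.235
v -1.44 -1.928 4.307
v 0.226 -1.997 3.567
v -1.172 -1.823 4.639
v -3.046 -5.018 2.289
v -3.108 -3.742 3.709
v -3.329 -4.327 1.655
v -3.392 -3.051 3.075
v -1.228 -4.569 1.965
v -1.291 -3.293 3.385
v -1.512 -3.878 1.331
v -1.574 -2.602 2.751
f 2 1 4
f 2 4 3
f 4 1 5
f 4 5 3
f 5 1 6
f 5 6 3
f 6 1 7
f 6 7 3
f 7 1 8
f 7 8 3
f 8 1 9
f 8 9 3
f 9 1 10
f 9 10 3
f 10 1 11
f 10 11 3
f 11 1 12
f 11 12 3
f 12 1 13
f 12 13 3
f 13 1 14
f 13 14 3
f 14 1 15
f 14 15 3
f 15 1 2
f 15 2 3
f 17 16 20
f 17 20 18
f 18 20 21
f 18 21 19
f 20 16 22
f 20 22 21
f 21 22 23
f 21 23 19
f 22 16 24
f 22 24 23
f 23 24 25
f 23 25 19
f 24 16 26
f 24 26 25
f 25 26 27
f 25 27 19
f 26 16 28
f 26 28 27
f 27 28 29
f 27 29 19
f 28 16 30
f 28 30 29
f 29 30 31
f 29 31 19
f 30 16 32
f 30 32 31
f 31 32 33
f 31 33 19
f 32 16 34
f 32 34 33
f 33 34 35
f 33 35 19
f 34 16 36
f 34 36 35
f 35 36 37
f 35 37 19
f 36 16 38
f 36 38 37
f 37 38 39
f 37 39 19
f 38 16 17
f 38 17 39
f 39 17 18
f 39 18 19
f 41 43 40
f 44 41 40
f 40 43 42
f 42 44 40
f 41 47 43
f 45 41 44
f 45 47 41
f 43 47 42
f 46 44 42
f 42 47 46
f 46 45 44
f 47 45 46



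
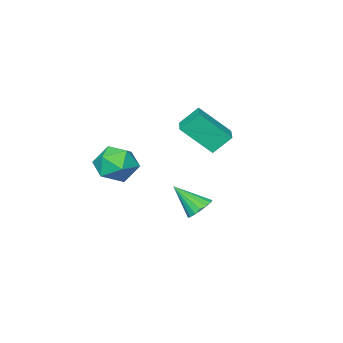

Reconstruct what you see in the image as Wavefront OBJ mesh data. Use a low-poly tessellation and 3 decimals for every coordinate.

v -2.513 -3.445 0.628
v -1.444 -4.573 2.099
v -3.277 -2.934 1.575
v -2.208 -4.062 3.046
v -1.552 -2.318 0.794
v -0.483 -3.446 2.265
v -2.316 -1.807 1.741
v -1.247 -2.935 3.212
v 2.43 -3.454 1.59
v 3.244 -2.801 2.111
v 3.636 -3.839 0.189
v 4.45 -3.186 0.71
v 4.119 -4.197 1.189
v 3.374 -3.959 2.055
v 3.506 -2.681 0.245
v 2.761 -2.443 1.111
v 3.91 -2.323 1.28
v 4.288 -3.26 1.863
v 2.592 -3.38 0.437
v 2.97 -4.317 1.02
v 0.437 -0.963 -1.809
v 0.799 -1.365 -2.342
v 1.103 -2.057 -0.531
v 1.04 -1.108 -2.248
v 1.142 -0.819 -2.053
v 1.083 -0.562 -1.803
v 0.875 -0.397 -1.553
v 0.568 -0.362 -1.363
v 0.23 -0.464 -1.274
v -0.06 -0.681 -1.308
v -0.237 -0.962 -1.457
v -0.259 -1.243 -1.687
v -0.122 -1.46 -1.944
v 0.144 -1.563 -2.171
v 0.476 -1.529 -2.314
f 2 4 1
f 5 2 1
f 1 4 3
f 3 5 1
f 2 8 4
f 6 2 5
f 6 8 2
f 4 8 3
f 7 5 3
f 3 8 7
f 7 6 5
f 8 6 7
f 9 20 14
f 9 14 10
f 9 10 16
f 9 16 19
f 9 19 20
f 10 14 18
f 14 20 13
f 20 19 11
f 19 16 15
f 16 10 17
f 12 18 13
f 12 13 11
f 12 11 15
f 12 15 17
f 12 17 18
f 13 18 14
f 11 13 20
f 15 11 19
f 17 15 16
f 18 17 10
f 22 21 24
f 22 24 23
f 24 21 25
f 24 25 23
f 25 21 26
f 25 26 23
f 26 21 27
f 26 27 23
f 27 21 28
f 27 28 23
f 28 21 29
f 28 29 23
f 29 21 30
f 29 30 23
f 30 21 31
f 30 31 23
f 31 21 32
f 31 32 23
f 32 21 33
f 32 33 23
f 33 21 34
f 33 34 23
f 34 21 35
f 34 35 23
f 35 21 22
f 35 22 23



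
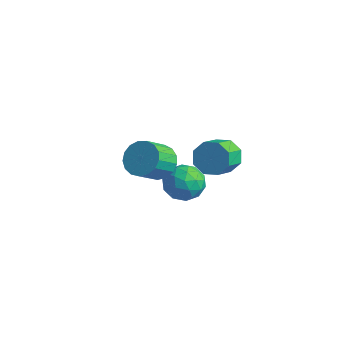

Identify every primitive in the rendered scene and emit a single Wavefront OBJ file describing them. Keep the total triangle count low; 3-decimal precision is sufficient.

v -0.414 4.087 -0.295
v 0.309 3.951 -1.058
v 0.798 2.676 -0.367
v 0.074 2.813 0.395
v 0.59 4.394 -0.439
v 1.079 3.119 0.252
v 0.283 4.658 0.264
v 0.771 3.383 0.955
v -0.433 4.587 0.639
v 0.055 3.312 1.33
v -1.138 4.224 0.467
v -0.649 2.949 1.158
v -1.419 3.781 -0.152
v -0.93 2.506 0.539
v -1.111 3.517 -0.855
v -0.623 2.242 -0.164
v -0.395 3.588 -1.23
v 0.093 2.313 -0.539
v 1.536 -1.733 3.204
v 2.558 -1.708 3.077
v 2.706 -2.921 4.03
v 1.684 -2.947 4.156
v 2.479 -1.413 3.465
v 2.628 -2.627 4.417
v 2.185 -1.192 3.792
v 2.333 -2.406 4.745
v 1.742 -1.095 3.985
v 1.89 -2.308 4.938
v 1.251 -1.144 3.999
v 1.4 -2.357 4.952
v 0.826 -1.328 3.831
v 0.974 -2.542 4.783
v 0.564 -1.605 3.518
v 0.712 -2.818 4.471
v 0.524 -1.911 3.134
v 0.672 -3.125 4.087
v 0.716 -2.177 2.766
v 0.864 -3.39 3.719
v 1.096 -2.341 2.498
v 1.244 -3.554 3.451
v 1.576 -2.366 2.392
v 1.725 -3.579 3.344
v 2.048 -2.245 2.471
v 2.196 -3.459 3.424
v 2.402 -2.008 2.719
v 2.55 -3.222 3.671
v -1.581 3.44 -1.996
v -0.896 3.009 -2.866
v -1.944 1.651 -1.394
v -1.259 1.22 -2.264
v -0.768 1.817 -1.362
v -0.544 2.923 -1.734
v -2.296 1.737 -2.526
v -2.072 2.843 -2.898
v -1.338 1.956 -3.193
v -0.394 2.006 -2.474
v -2.446 2.654 -1.786
v -1.502 2.704 -1.067
v -1.206 3.382 -2.484
v -1.634 1.278 -1.776
v -1.345 1.63 -1.246
v -0.942 1.376 -1.757
v -0.999 3.331 -1.818
v -0.597 3.078 -2.33
v -0.522 2.378 -1.446
v -2.243 1.582 -1.93
v -1.841 1.329 -2.442
v -1.898 3.284 -2.503
v -1.495 3.03 -3.014
v -2.318 2.282 -2.814
v -1.064 2.509 -3.187
v -1.277 1.457 -2.834
v -1.887 1.761 -2.988
v -1.755 2.411 -3.206
v -0.508 2.539 -2.764
v -0.722 1.487 -2.411
v -0.434 1.838 -1.881
v -0.302 2.488 -2.099
v -0.768 1.92 -2.957
v -2.118 3.173 -1.849
v -2.332 2.121 -1.496
v -2.538 2.172 -2.161
v -2.406 2.822 -2.379
v -1.563 3.203 -1.426
v -1.776 2.151 -1.073
v -1.085 2.249 -1.054
v -0.953 2.899 -1.272
v -2.072 2.74 -1.303
f 2 1 5
f 2 5 3
f 3 5 6
f 3 6 4
f 5 1 7
f 5 7 6
f 6 7 8
f 6 8 4
f 7 1 9
f 7 9 8
f 8 9 10
f 8 10 4
f 9 1 11
f 9 11 10
f 10 11 12
f 10 12 4
f 11 1 13
f 11 13 12
f 12 13 14
f 12 14 4
f 13 1 15
f 13 15 14
f 14 15 16
f 14 16 4
f 15 1 17
f 15 17 16
f 16 17 18
f 16 18 4
f 17 1 2
f 17 2 18
f 18 2 3
f 18 3 4
f 20 19 23
f 20 23 21
f 21 23 24
f 21 24 22
f 23 19 25
f 23 25 24
f 24 25 26
f 24 26 22
f 25 19 27
f 25 27 26
f 26 27 28
f 26 28 22
f 27 19 29
f 27 29 28
f 28 29 30
f 28 30 22
f 29 19 31
f 29 31 30
f 30 31 32
f 30 32 22
f 31 19 33
f 31 33 32
f 32 33 34
f 32 34 22
f 33 19 35
f 33 35 34
f 34 35 36
f 34 36 22
f 35 19 37
f 35 37 36
f 36 37 38
f 36 38 22
f 37 19 39
f 37 39 38
f 38 39 40
f 38 40 22
f 39 19 41
f 39 41 40
f 40 41 42
f 40 42 22
f 41 19 43
f 41 43 42
f 42 43 44
f 42 44 22
f 43 19 45
f 43 45 44
f 44 45 46
f 44 46 22
f 45 19 20
f 45 20 46
f 46 20 21
f 46 21 22
f 47 84 63
f 84 58 87
f 63 87 52
f 84 87 63
f 47 63 59
f 63 52 64
f 59 64 48
f 63 64 59
f 47 59 68
f 59 48 69
f 68 69 54
f 59 69 68
f 47 68 80
f 68 54 83
f 80 83 57
f 68 83 80
f 47 80 84
f 80 57 88
f 84 88 58
f 80 88 84
f 48 64 75
f 64 52 78
f 75 78 56
f 64 78 75
f 52 87 65
f 87 58 86
f 65 86 51
f 87 86 65
f 58 88 85
f 88 57 81
f 85 81 49
f 88 81 85
f 57 83 82
f 83 54 70
f 82 70 53
f 83 70 82
f 54 69 74
f 69 48 71
f 74 71 55
f 69 71 74
f 50 76 62
f 76 56 77
f 62 77 51
f 76 77 62
f 50 62 60
f 62 51 61
f 60 61 49
f 62 61 60
f 50 60 67
f 60 49 66
f 67 66 53
f 60 66 67
f 50 67 72
f 67 53 73
f 72 73 55
f 67 73 72
f 50 72 76
f 72 55 79
f 76 79 56
f 72 79 76
f 51 77 65
f 77 56 78
f 65 78 52
f 77 78 65
f 49 61 85
f 61 51 86
f 85 86 58
f 61 86 85
f 53 66 82
f 66 49 81
f 82 81 57
f 66 81 82
f 55 73 74
f 73 53 70
f 74 70 54
f 73 70 74
f 56 79 75
f 79 55 71
f 75 71 48
f 79 71 75



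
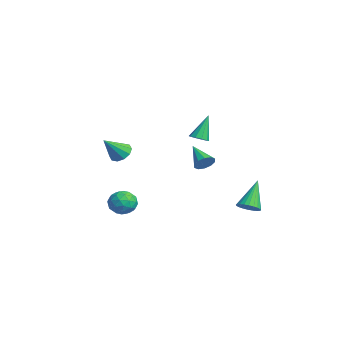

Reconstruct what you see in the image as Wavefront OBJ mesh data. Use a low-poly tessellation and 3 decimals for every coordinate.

v 2.649 0.809 2.388
v 3.084 1.075 2.392
v 2.271 1.411 3.732
v 2.864 1.251 2.251
v 2.562 1.258 2.163
v 2.292 1.094 2.16
v 2.159 0.822 2.245
v 2.213 0.544 2.384
v 2.433 0.368 2.525
v 2.736 0.36 2.613
v 3.005 0.524 2.616
v 3.138 0.797 2.531
v -2.569 -1.073 -3.278
v -2.182 -1.649 -3.734
v -3.718 -1.331 -3.926
v -3.331 -1.907 -4.382
v -3.459 -2.036 -3.571
v -2.749 -1.876 -3.171
v -3.151 -1.104 -4.489
v -2.441 -0.944 -4.089
v -2.542 -1.668 -4.482
v -2.732 -2.245 -3.915
v -3.168 -0.735 -3.745
v -3.358 -1.312 -3.178
v -2.275 -1.338 -3.449
v -3.625 -1.642 -4.211
v -3.701 -1.717 -3.735
v -3.473 -2.056 -4.003
v -2.608 -1.472 -3.118
v -2.381 -1.811 -3.386
v -3.131 -2.038 -3.291
v -3.519 -1.169 -4.274
v -3.292 -1.508 -4.542
v -2.427 -0.924 -3.657
v -2.199 -1.263 -3.925
v -2.769 -0.942 -4.369
v -2.259 -1.689 -4.157
v -2.934 -1.84 -4.538
v -2.828 -1.368 -4.601
v -2.411 -1.274 -4.365
v -2.371 -2.027 -3.824
v -3.046 -2.179 -4.205
v -3.121 -2.254 -3.728
v -2.704 -2.161 -3.493
v -2.582 -2.038 -4.264
v -2.854 -0.801 -3.455
v -3.529 -0.953 -3.836
v -3.196 -0.819 -4.167
v -2.779 -0.726 -3.932
v -2.966 -1.14 -3.122
v -3.641 -1.291 -3.503
v -3.489 -1.706 -3.295
v -3.072 -1.612 -3.059
v -3.318 -0.942 -3.396
v -0.041 -2.358 0.849
v 0.385 -2.641 0.431
v 0.361 -3.322 1.911
v 0.581 -2.342 0.628
v 0.54 -2.05 0.909
v 0.277 -1.875 1.167
v -0.108 -1.884 1.303
v -0.466 -2.075 1.266
v -0.663 -2.374 1.069
v -0.621 -2.666 0.788
v -0.358 -2.841 0.53
v 0.026 -2.832 0.394
v 3.391 0.865 1.006
v 3.708 0.762 1.468
v 2.229 0.635 1.754
v 3.635 1.107 1.461
v 3.469 1.359 1.28
v 3.273 1.422 0.994
v 3.121 1.273 0.713
v 3.073 0.968 0.544
v 3.146 0.623 0.552
v 3.312 0.371 0.733
v 3.509 0.307 1.018
v 3.66 0.457 1.299
v 2.262 3.507 -2.718
v 2.706 3.968 -2.709
v 1.438 4.273 -1.262
v 2.534 4.069 -2.86
v 2.32 4.085 -2.988
v 2.098 4.012 -3.076
v 1.901 3.863 -3.109
v 1.758 3.66 -3.083
v 1.692 3.433 -3.001
v 1.713 3.218 -2.876
v 1.818 3.047 -2.727
v 1.99 2.946 -2.577
v 2.203 2.93 -2.448
v 2.425 3.003 -2.361
v 2.623 3.152 -2.328
v 2.765 3.355 -2.354
v 2.831 3.582 -2.436
v 2.81 3.797 -2.561
f 2 1 4
f 2 4 3
f 4 1 5
f 4 5 3
f 5 1 6
f 5 6 3
f 6 1 7
f 6 7 3
f 7 1 8
f 7 8 3
f 8 1 9
f 8 9 3
f 9 1 10
f 9 10 3
f 10 1 11
f 10 11 3
f 11 1 12
f 11 12 3
f 12 1 2
f 12 2 3
f 13 50 29
f 50 24 53
f 29 53 18
f 50 53 29
f 13 29 25
f 29 18 30
f 25 30 14
f 29 30 25
f 13 25 34
f 25 14 35
f 34 35 20
f 25 35 34
f 13 34 46
f 34 20 49
f 46 49 23
f 34 49 46
f 13 46 50
f 46 23 54
f 50 54 24
f 46 54 50
f 14 30 41
f 30 18 44
f 41 44 22
f 30 44 41
f 18 53 31
f 53 24 52
f 31 52 17
f 53 52 31
f 24 54 51
f 54 23 47
f 51 47 15
f 54 47 51
f 23 49 48
f 49 20 36
f 48 36 19
f 49 36 48
f 20 35 40
f 35 14 37
f 40 37 21
f 35 37 40
f 16 42 28
f 42 22 43
f 28 43 17
f 42 43 28
f 16 28 26
f 28 17 27
f 26 27 15
f 28 27 26
f 16 26 33
f 26 15 32
f 33 32 19
f 26 32 33
f 16 33 38
f 33 19 39
f 38 39 21
f 33 39 38
f 16 38 42
f 38 21 45
f 42 45 22
f 38 45 42
f 17 43 31
f 43 22 44
f 31 44 18
f 43 44 31
f 15 27 51
f 27 17 52
f 51 52 24
f 27 52 51
f 19 32 48
f 32 15 47
f 48 47 23
f 32 47 48
f 21 39 40
f 39 19 36
f 40 36 20
f 39 36 40
f 22 45 41
f 45 21 37
f 41 37 14
f 45 37 41
f 56 55 58
f 56 58 57
f 58 55 59
f 58 59 57
f 59 55 60
f 59 60 57
f 60 55 61
f 60 61 57
f 61 55 62
f 61 62 57
f 62 55 63
f 62 63 57
f 63 55 64
f 63 64 57
f 64 55 65
f 64 65 57
f 65 55 66
f 65 66 57
f 66 55 56
f 66 56 57
f 68 67 70
f 68 70 69
f 70 67 71
f 70 71 69
f 71 67 72
f 71 72 69
f 72 67 73
f 72 73 69
f 73 67 74
f 73 74 69
f 74 67 75
f 74 75 69
f 75 67 76
f 75 76 69
f 76 67 77
f 76 77 69
f 77 67 78
f 77 78 69
f 78 67 68
f 78 68 69
f 80 79 82
f 80 82 81
f 82 79 83
f 82 83 81
f 83 79 84
f 83 84 81
f 84 79 85
f 84 85 81
f 85 79 86
f 85 86 81
f 86 79 87
f 86 87 81
f 87 79 88
f 87 88 81
f 88 79 89
f 88 89 81
f 89 79 90
f 89 90 81
f 90 79 91
f 90 91 81
f 91 79 92
f 91 92 81
f 92 79 93
f 92 93 81
f 93 79 94
f 93 94 81
f 94 79 95
f 94 95 81
f 95 79 96
f 95 96 81
f 96 79 80
f 96 80 81



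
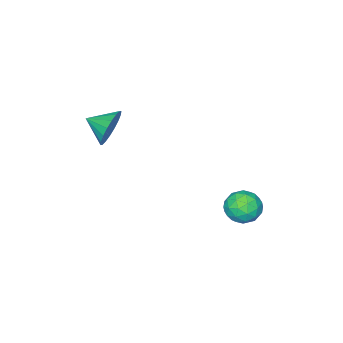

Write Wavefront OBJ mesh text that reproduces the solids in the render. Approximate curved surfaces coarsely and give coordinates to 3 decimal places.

v 1.213 -0.388 3.41
v 1.562 0.064 4.35
v 1.747 -1.552 3.77
v 1.117 -0.104 4.468
v 0.692 -0.328 4.376
v 0.369 -0.564 4.093
v 0.214 -0.765 3.675
v 0.256 -0.891 3.204
v 0.488 -0.918 2.774
v 0.864 -0.84 2.469
v 1.308 -0.673 2.351
v 1.734 -0.449 2.443
v 2.056 -0.213 2.726
v 2.212 -0.012 3.144
v 2.169 0.115 3.615
v 1.937 0.142 4.045
v -4.2 4.47 -2.67
v -3.246 4.859 -2.674
v -3.574 2.941 -2.446
v -2.62 3.33 -2.45
v -3.256 3.533 -1.665
v -3.643 4.478 -1.803
v -3.177 3.322 -3.317
v -3.564 4.267 -3.455
v -2.614 4.15 -3.074
v -2.663 4.28 -2.053
v -4.157 3.52 -3.067
v -4.206 3.65 -2.046
v -3.778 4.799 -2.692
v -3.042 3.001 -2.428
v -3.416 3.12 -1.967
v -2.855 3.349 -1.969
v -4.011 4.574 -2.18
v -3.45 4.803 -2.182
v -3.456 4.024 -1.589
v -3.37 2.997 -2.938
v -2.809 3.226 -2.94
v -3.965 4.451 -3.151
v -3.404 4.68 -3.153
v -3.364 3.776 -3.531
v -2.846 4.611 -2.929
v -2.478 3.712 -2.797
v -2.805 3.708 -3.307
v -3.033 4.263 -3.388
v -2.874 4.687 -2.329
v -2.506 3.789 -2.197
v -2.88 3.908 -1.736
v -3.108 4.463 -1.817
v -2.503 4.271 -2.564
v -4.314 4.011 -2.923
v -3.946 3.113 -2.791
v -3.712 3.337 -3.303
v -3.94 3.892 -3.384
v -4.342 4.088 -2.323
v -3.974 3.189 -2.191
v -3.787 3.537 -1.732
v -4.015 4.092 -1.813
v -4.317 3.529 -2.556
f 2 1 4
f 2 4 3
f 4 1 5
f 4 5 3
f 5 1 6
f 5 6 3
f 6 1 7
f 6 7 3
f 7 1 8
f 7 8 3
f 8 1 9
f 8 9 3
f 9 1 10
f 9 10 3
f 10 1 11
f 10 11 3
f 11 1 12
f 11 12 3
f 12 1 13
f 12 13 3
f 13 1 14
f 13 14 3
f 14 1 15
f 14 15 3
f 15 1 16
f 15 16 3
f 16 1 2
f 16 2 3
f 17 54 33
f 54 28 57
f 33 57 22
f 54 57 33
f 17 33 29
f 33 22 34
f 29 34 18
f 33 34 29
f 17 29 38
f 29 18 39
f 38 39 24
f 29 39 38
f 17 38 50
f 38 24 53
f 50 53 27
f 38 53 50
f 17 50 54
f 50 27 58
f 54 58 28
f 50 58 54
f 18 34 45
f 34 22 48
f 45 48 26
f 34 48 45
f 22 57 35
f 57 28 56
f 35 56 21
f 57 56 35
f 28 58 55
f 58 27 51
f 55 51 19
f 58 51 55
f 27 53 52
f 53 24 40
f 52 40 23
f 53 40 52
f 24 39 44
f 39 18 41
f 44 41 25
f 39 41 44
f 20 46 32
f 46 26 47
f 32 47 21
f 46 47 32
f 20 32 30
f 32 21 31
f 30 31 19
f 32 31 30
f 20 30 37
f 30 19 36
f 37 36 23
f 30 36 37
f 20 37 42
f 37 23 43
f 42 43 25
f 37 43 42
f 20 42 46
f 42 25 49
f 46 49 26
f 42 49 46
f 21 47 35
f 47 26 48
f 35 48 22
f 47 48 35
f 19 31 55
f 31 21 56
f 55 56 28
f 31 56 55
f 23 36 52
f 36 19 51
f 52 51 27
f 36 51 52
f 25 43 44
f 43 23 40
f 44 40 24
f 43 40 44
f 26 49 45
f 49 25 41
f 45 41 18
f 49 41 45



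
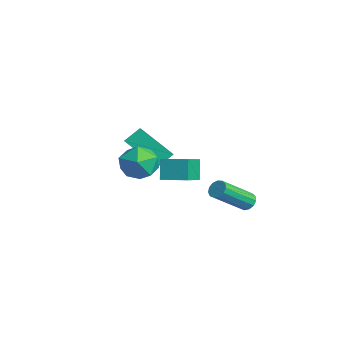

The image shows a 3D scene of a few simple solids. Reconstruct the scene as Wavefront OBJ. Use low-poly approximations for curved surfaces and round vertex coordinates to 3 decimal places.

v -0.362 2.406 -1.59
v 0.049 2.661 -1.374
v 0.374 0.989 -0.014
v -0.038 0.734 -0.23
v -0.191 2.742 -1.217
v 0.133 1.07 0.143
v -0.486 2.717 -1.179
v -0.162 1.044 0.181
v -0.742 2.592 -1.271
v -0.418 0.92 0.089
v -0.877 2.409 -1.464
v -0.553 0.736 -0.104
v -0.848 2.225 -1.697
v -0.524 0.552 -0.337
v -0.666 2.098 -1.897
v -0.341 0.426 -0.537
v -0.386 2.069 -1.999
v -0.062 0.397 -0.638
v -0.099 2.148 -1.971
v 0.225 0.475 -0.611
v 0.104 2.308 -1.822
v 0.428 0.635 -0.462
v 0.16 2.499 -1.6
v 0.484 0.827 -0.24
v -3.155 -0.942 0.01
v -4.394 -2.108 1.373
v -3.189 -0.137 0.667
v -4.428 -1.303 2.03
v -2.292 -1.297 0.49
v -3.531 -2.463 1.853
v -2.326 -0.492 1.147
v -3.565 -1.658 2.51
v 2.398 -3.057 3.168
v 3.17 -3.739 3.198
v 1.41 -4.141 3.962
v 2.182 -4.823 3.992
v 2.231 -3.964 4.558
v 2.842 -3.293 4.068
v 1.738 -4.587 3.092
v 2.349 -3.916 2.602
v 2.762 -4.684 3.151
v 3.067 -4.299 4.057
v 1.513 -3.581 3.103
v 1.818 -3.196 4.009
v -1.865 -0.724 -0.231
v -2.373 -0.5 0.822
v -1 0.279 -0.026
v -1.508 0.502 1.026
v -0.852 -1.742 0.474
v -1.36 -1.519 1.526
v 0.013 -0.74 0.678
v -0.495 -0.516 1.731
f 2 1 5
f 2 5 3
f 3 5 6
f 3 6 4
f 5 1 7
f 5 7 6
f 6 7 8
f 6 8 4
f 7 1 9
f 7 9 8
f 8 9 10
f 8 10 4
f 9 1 11
f 9 11 10
f 10 11 12
f 10 12 4
f 11 1 13
f 11 13 12
f 12 13 14
f 12 14 4
f 13 1 15
f 13 15 14
f 14 15 16
f 14 16 4
f 15 1 17
f 15 17 16
f 16 17 18
f 16 18 4
f 17 1 19
f 17 19 18
f 18 19 20
f 18 20 4
f 19 1 21
f 19 21 20
f 20 21 22
f 20 22 4
f 21 1 23
f 21 23 22
f 22 23 24
f 22 24 4
f 23 1 2
f 23 2 24
f 24 2 3
f 24 3 4
f 26 28 25
f 29 26 25
f 25 28 27
f 27 29 25
f 26 32 28
f 30 26 29
f 30 32 26
f 28 32 27
f 31 29 27
f 27 32 31
f 31 30 29
f 32 30 31
f 33 44 38
f 33 38 34
f 33 34 40
f 33 40 43
f 33 43 44
f 34 38 42
f 38 44 37
f 44 43 35
f 43 40 39
f 40 34 41
f 36 42 37
f 36 37 35
f 36 35 39
f 36 39 41
f 36 41 42
f 37 42 38
f 35 37 44
f 39 35 43
f 41 39 40
f 42 41 34
f 46 48 45
f 49 46 45
f 45 48 47
f 47 49 45
f 46 52 48
f 50 46 49
f 50 52 46
f 48 52 47
f 51 49 47
f 47 52 51
f 51 50 49
f 52 50 51



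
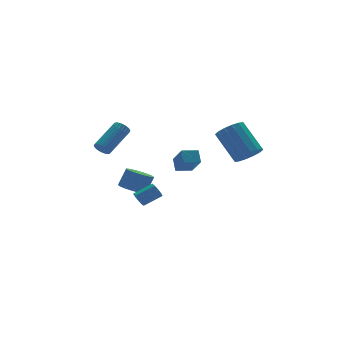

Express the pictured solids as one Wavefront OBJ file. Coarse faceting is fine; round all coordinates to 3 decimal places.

v -2.973 -0.157 -1.221
v -2.752 0.152 -1.576
v -1.646 0.007 -1.013
v -1.867 -0.303 -0.659
v -2.867 0.345 -1.301
v -1.76 0.2 -0.738
v -3.031 0.304 -0.988
v -1.925 0.158 -0.425
v -3.169 0.046 -0.785
v -2.062 -0.099 -0.222
v -3.215 -0.306 -0.786
v -2.108 -0.452 -0.223
v -3.148 -0.589 -0.99
v -2.041 -0.735 -0.427
v -2.999 -0.67 -1.303
v -1.892 -0.815 -0.74
v -2.838 -0.511 -1.578
v -1.732 -0.656 -1.015
v -2.741 -0.186 -1.686
v -1.634 -0.332 -1.123
v -2.707 -4.689 3.405
v -2.508 -4.091 4.004
v -2.636 -3.662 2.356
v -2.436 -3.064 2.955
v -1.784 -4.876 3.285
v -1.584 -4.278 3.884
v -1.712 -3.849 2.236
v -1.513 -3.251 2.835
v -1.387 3.511 -2.3
v -0.722 3.921 -2.683
v -0.128 4.02 -1.542
v -0.793 3.609 -1.16
v -1.08 4.292 -2.528
v -0.485 4.391 -1.388
v -1.555 4.364 -2.287
v -0.96 4.463 -1.146
v -1.966 4.111 -2.05
v -1.371 4.209 -0.91
v -2.156 3.628 -1.91
v -1.561 3.726 -0.769
v -2.052 3.1 -1.918
v -1.458 3.199 -0.777
v -1.695 2.729 -2.072
v -1.1 2.828 -0.932
v -1.22 2.657 -2.314
v -0.625 2.756 -1.173
v -0.809 2.911 -2.55
v -0.214 3.009 -1.41
v -0.619 3.394 -2.691
v -0.024 3.492 -1.55
v 2.424 -2.955 2.101
v 3.044 -3.37 2.639
v 2.737 -1.841 4.176
v 2.116 -1.425 3.639
v 3.295 -3.059 2.38
v 2.987 -1.53 3.917
v 3.312 -2.72 2.046
v 3.004 -1.191 3.583
v 3.091 -2.444 1.727
v 2.783 -0.914 3.264
v 2.691 -2.304 1.508
v 2.383 -0.775 3.045
v 2.22 -2.339 1.449
v 1.912 -0.81 2.986
v 1.803 -2.539 1.564
v 1.496 -1.01 3.101
v 1.553 -2.85 1.823
v 1.245 -1.321 3.36
v 1.536 -3.189 2.157
v 1.228 -1.66 3.694
v 1.757 -3.466 2.476
v 1.449 -1.936 4.013
v 2.157 -3.605 2.695
v 1.849 -2.076 4.232
v 2.628 -3.57 2.754
v 2.32 -2.041 4.291
v -4.186 1.786 2.227
v -3.866 1.697 1.802
v -2.234 2.364 2.887
v -2.554 2.454 3.313
v -3.925 1.896 1.768
v -2.293 2.563 2.853
v -4.023 2.079 1.803
v -2.392 2.746 2.889
v -4.147 2.217 1.904
v -2.515 2.884 2.989
v -4.276 2.29 2.053
v -2.644 2.957 3.139
v -4.391 2.286 2.23
v -2.76 2.953 3.315
v -4.476 2.206 2.405
v -2.844 2.873 3.491
v -4.516 2.062 2.554
v -2.884 2.729 3.639
v -4.506 1.876 2.653
v -2.874 2.543 3.738
v -4.447 1.677 2.687
v -2.815 2.344 3.772
v -4.348 1.494 2.651
v -2.717 2.161 3.737
v -4.225 1.356 2.551
v -2.593 2.023 3.636
v -4.096 1.283 2.401
v -2.464 1.95 3.487
v -3.98 1.287 2.225
v -2.349 1.954 3.31
v -3.896 1.367 2.049
v -2.264 2.034 3.135
v -3.856 1.511 1.901
v -2.224 2.178 2.986
f 2 1 5
f 2 5 3
f 3 5 6
f 3 6 4
f 5 1 7
f 5 7 6
f 6 7 8
f 6 8 4
f 7 1 9
f 7 9 8
f 8 9 10
f 8 10 4
f 9 1 11
f 9 11 10
f 10 11 12
f 10 12 4
f 11 1 13
f 11 13 12
f 12 13 14
f 12 14 4
f 13 1 15
f 13 15 14
f 14 15 16
f 14 16 4
f 15 1 17
f 15 17 16
f 16 17 18
f 16 18 4
f 17 1 19
f 17 19 18
f 18 19 20
f 18 20 4
f 19 1 2
f 19 2 20
f 20 2 3
f 20 3 4
f 22 24 21
f 25 22 21
f 21 24 23
f 23 25 21
f 22 28 24
f 26 22 25
f 26 28 22
f 24 28 23
f 27 25 23
f 23 28 27
f 27 26 25
f 28 26 27
f 30 29 33
f 30 33 31
f 31 33 34
f 31 34 32
f 33 29 35
f 33 35 34
f 34 35 36
f 34 36 32
f 35 29 37
f 35 37 36
f 36 37 38
f 36 38 32
f 37 29 39
f 37 39 38
f 38 39 40
f 38 40 32
f 39 29 41
f 39 41 40
f 40 41 42
f 40 42 32
f 41 29 43
f 41 43 42
f 42 43 44
f 42 44 32
f 43 29 45
f 43 45 44
f 44 45 46
f 44 46 32
f 45 29 47
f 45 47 46
f 46 47 48
f 46 48 32
f 47 29 49
f 47 49 48
f 48 49 50
f 48 50 32
f 49 29 30
f 49 30 50
f 50 30 31
f 50 31 32
f 52 51 55
f 52 55 53
f 53 55 56
f 53 56 54
f 55 51 57
f 55 57 56
f 56 57 58
f 56 58 54
f 57 51 59
f 57 59 58
f 58 59 60
f 58 60 54
f 59 51 61
f 59 61 60
f 60 61 62
f 60 62 54
f 61 51 63
f 61 63 62
f 62 63 64
f 62 64 54
f 63 51 65
f 63 65 64
f 64 65 66
f 64 66 54
f 65 51 67
f 65 67 66
f 66 67 68
f 66 68 54
f 67 51 69
f 67 69 68
f 68 69 70
f 68 70 54
f 69 51 71
f 69 71 70
f 70 71 72
f 70 72 54
f 71 51 73
f 71 73 72
f 72 73 74
f 72 74 54
f 73 51 75
f 73 75 74
f 74 75 76
f 74 76 54
f 75 51 52
f 75 52 76
f 76 52 53
f 76 53 54
f 78 77 81
f 78 81 79
f 79 81 82
f 79 82 80
f 81 77 83
f 81 83 82
f 82 83 84
f 82 84 80
f 83 77 85
f 83 85 84
f 84 85 86
f 84 86 80
f 85 77 87
f 85 87 86
f 86 87 88
f 86 88 80
f 87 77 89
f 87 89 88
f 88 89 90
f 88 90 80
f 89 77 91
f 89 91 90
f 90 91 92
f 90 92 80
f 91 77 93
f 91 93 92
f 92 93 94
f 92 94 80
f 93 77 95
f 93 95 94
f 94 95 96
f 94 96 80
f 95 77 97
f 95 97 96
f 96 97 98
f 96 98 80
f 97 77 99
f 97 99 98
f 98 99 100
f 98 100 80
f 99 77 101
f 99 101 100
f 100 101 102
f 100 102 80
f 101 77 103
f 101 103 102
f 102 103 104
f 102 104 80
f 103 77 105
f 103 105 104
f 104 105 106
f 104 106 80
f 105 77 107
f 105 107 106
f 106 107 108
f 106 108 80
f 107 77 109
f 107 109 108
f 108 109 110
f 108 110 80
f 109 77 78
f 109 78 110
f 110 78 79
f 110 79 80



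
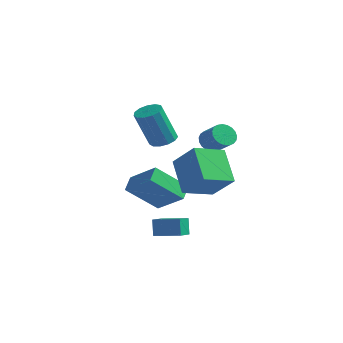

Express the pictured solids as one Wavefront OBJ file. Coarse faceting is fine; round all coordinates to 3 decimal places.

v -1.287 -1.151 2.136
v -0.616 -1.197 2.236
v -0.942 -1.894 4.104
v -1.613 -1.849 4.004
v -0.719 -0.845 2.35
v -1.045 -1.542 4.217
v -1.002 -0.591 2.395
v -1.328 -1.288 4.263
v -1.376 -0.515 2.358
v -1.701 -1.212 4.226
v -1.721 -0.641 2.251
v -2.047 -1.338 4.119
v -1.929 -0.929 2.107
v -2.255 -1.626 3.975
v -1.933 -1.288 1.973
v -2.259 -1.985 3.84
v -1.732 -1.603 1.89
v -2.058 -2.3 3.758
v -1.39 -1.775 1.885
v -1.715 -2.472 3.753
v -1.015 -1.749 1.961
v -1.341 -2.446 3.828
v -0.726 -1.534 2.091
v -1.052 -2.231 3.959
v -0.147 0.866 1.711
v 0.106 0.506 1.233
v 1.02 0.274 1.891
v 0.767 0.634 2.369
v 0.207 0.751 1.178
v 1.121 0.518 1.836
v 0.247 1.015 1.216
v 1.161 0.783 1.874
v 0.219 1.254 1.339
v 1.133 1.022 1.997
v 0.128 1.426 1.527
v 1.042 1.193 2.185
v -0.011 1.501 1.746
v 0.903 1.268 2.404
v -0.174 1.466 1.96
v 0.741 1.234 2.618
v -0.331 1.328 2.13
v 0.583 1.095 2.788
v -0.457 1.109 2.228
v 0.457 0.877 2.886
v -0.53 0.849 2.236
v 0.385 0.617 2.894
v -0.536 0.592 2.154
v 0.378 0.359 2.812
v -0.475 0.382 1.995
v 0.439 0.15 2.653
v -0.357 0.256 1.787
v 0.557 0.023 2.445
v -0.203 0.235 1.566
v 0.711 0.003 2.224
v -0.039 0.324 1.37
v 0.875 0.091 2.028
v -0.09 -2.062 1.326
v 1.167 -2.2 2.477
v 0.474 -0.586 0.888
v 1.731 -0.724 2.039
v 1.049 -2.896 -0.019
v 2.306 -3.034 1.132
v 1.613 -1.42 -0.457
v 2.87 -1.558 0.694
v -0.106 -3.451 -2.737
v -0.325 -3.227 -1.883
v -0.282 -2.58 -3.011
v -0.501 -2.356 -2.157
v 1.141 -3.124 -2.503
v 0.922 -2.9 -1.649
v 0.965 -2.253 -2.777
v 0.746 -2.029 -1.923
v -2.501 -0.563 -0.823
v -2.783 0.191 -0.339
v -4.041 -0.483 -1.846
v -4.323 0.271 -1.361
v -1.537 0.669 -2.179
v -1.819 1.423 -1.694
v -3.077 0.749 -3.201
v -3.359 1.503 -2.717
f 2 1 5
f 2 5 3
f 3 5 6
f 3 6 4
f 5 1 7
f 5 7 6
f 6 7 8
f 6 8 4
f 7 1 9
f 7 9 8
f 8 9 10
f 8 10 4
f 9 1 11
f 9 11 10
f 10 11 12
f 10 12 4
f 11 1 13
f 11 13 12
f 12 13 14
f 12 14 4
f 13 1 15
f 13 15 14
f 14 15 16
f 14 16 4
f 15 1 17
f 15 17 16
f 16 17 18
f 16 18 4
f 17 1 19
f 17 19 18
f 18 19 20
f 18 20 4
f 19 1 21
f 19 21 20
f 20 21 22
f 20 22 4
f 21 1 23
f 21 23 22
f 22 23 24
f 22 24 4
f 23 1 2
f 23 2 24
f 24 2 3
f 24 3 4
f 26 25 29
f 26 29 27
f 27 29 30
f 27 30 28
f 29 25 31
f 29 31 30
f 30 31 32
f 30 32 28
f 31 25 33
f 31 33 32
f 32 33 34
f 32 34 28
f 33 25 35
f 33 35 34
f 34 35 36
f 34 36 28
f 35 25 37
f 35 37 36
f 36 37 38
f 36 38 28
f 37 25 39
f 37 39 38
f 38 39 40
f 38 40 28
f 39 25 41
f 39 41 40
f 40 41 42
f 40 42 28
f 41 25 43
f 41 43 42
f 42 43 44
f 42 44 28
f 43 25 45
f 43 45 44
f 44 45 46
f 44 46 28
f 45 25 47
f 45 47 46
f 46 47 48
f 46 48 28
f 47 25 49
f 47 49 48
f 48 49 50
f 48 50 28
f 49 25 51
f 49 51 50
f 50 51 52
f 50 52 28
f 51 25 53
f 51 53 52
f 52 53 54
f 52 54 28
f 53 25 55
f 53 55 54
f 54 55 56
f 54 56 28
f 55 25 26
f 55 26 56
f 56 26 27
f 56 27 28
f 58 60 57
f 61 58 57
f 57 60 59
f 59 61 57
f 58 64 60
f 62 58 61
f 62 64 58
f 60 64 59
f 63 61 59
f 59 64 63
f 63 62 61
f 64 62 63
f 66 68 65
f 69 66 65
f 65 68 67
f 67 69 65
f 66 72 68
f 70 66 69
f 70 72 66
f 68 72 67
f 71 69 67
f 67 72 71
f 71 70 69
f 72 70 71
f 74 76 73
f 77 74 73
f 73 76 75
f 75 77 73
f 74 80 76
f 78 74 77
f 78 80 74
f 76 80 75
f 79 77 75
f 75 80 79
f 79 78 77
f 80 78 79

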